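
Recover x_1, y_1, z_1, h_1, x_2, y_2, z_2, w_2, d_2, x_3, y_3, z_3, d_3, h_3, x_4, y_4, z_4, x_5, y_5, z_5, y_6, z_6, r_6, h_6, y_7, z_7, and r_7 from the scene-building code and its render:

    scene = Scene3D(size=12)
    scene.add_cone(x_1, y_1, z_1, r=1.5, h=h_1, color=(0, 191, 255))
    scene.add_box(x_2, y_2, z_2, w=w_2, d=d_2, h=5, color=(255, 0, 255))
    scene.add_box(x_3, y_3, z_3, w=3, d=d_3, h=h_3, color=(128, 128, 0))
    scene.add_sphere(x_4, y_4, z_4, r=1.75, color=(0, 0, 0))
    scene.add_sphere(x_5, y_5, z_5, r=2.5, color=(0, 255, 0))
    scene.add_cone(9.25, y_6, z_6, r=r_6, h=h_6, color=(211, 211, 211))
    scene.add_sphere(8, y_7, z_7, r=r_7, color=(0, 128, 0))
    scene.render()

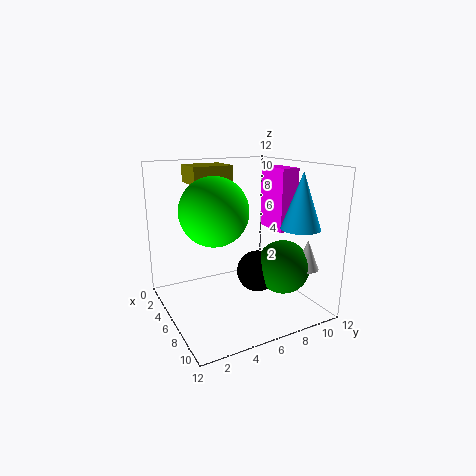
x_1 = 10.25
y_1 = 9
z_1 = 7.5
h_1 = 4.25
x_2 = 5.5
y_2 = 8.5
z_2 = 6.75
w_2 = 3
d_2 = 1.5
x_3 = 1.25
y_3 = 3
z_3 = 10.25
d_3 = 3.5
h_3 = 1.5
x_4 = 6.75
y_4 = 7.5
z_4 = 3
x_5 = 8
y_5 = 3
z_5 = 9
y_6 = 10.75
z_6 = 3.5
r_6 = 1
h_6 = 2.5
y_7 = 9.25
z_7 = 3.5
r_7 = 2.25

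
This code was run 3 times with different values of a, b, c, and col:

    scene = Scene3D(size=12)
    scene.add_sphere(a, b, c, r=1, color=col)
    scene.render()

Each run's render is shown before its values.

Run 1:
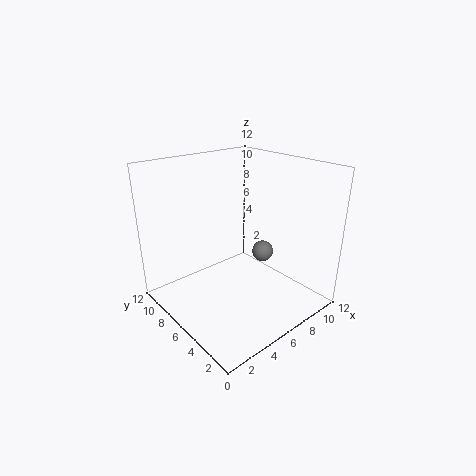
a = 10; b = 7; c = 3; col = 'gray'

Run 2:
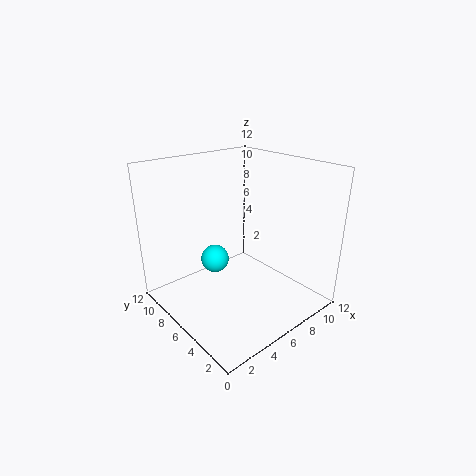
a = 2.5; b = 4.5; c = 6; col = 'cyan'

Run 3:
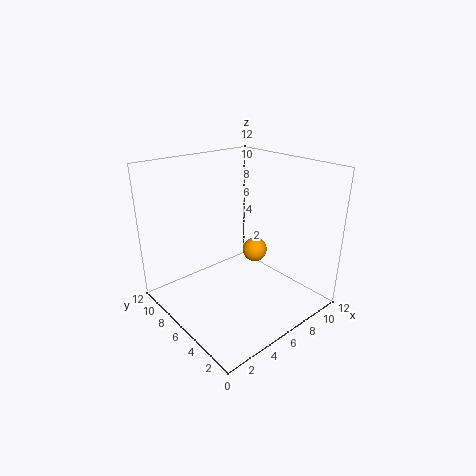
a = 7; b = 5; c = 5; col = 'orange'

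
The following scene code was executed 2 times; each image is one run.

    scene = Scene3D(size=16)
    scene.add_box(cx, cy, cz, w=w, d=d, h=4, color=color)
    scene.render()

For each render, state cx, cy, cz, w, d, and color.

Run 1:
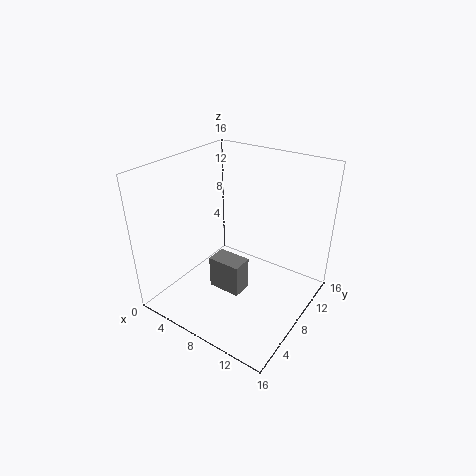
cx = 4.5
cy = 7
cz = 0.5
w = 4
d = 2.5
color = 'gray'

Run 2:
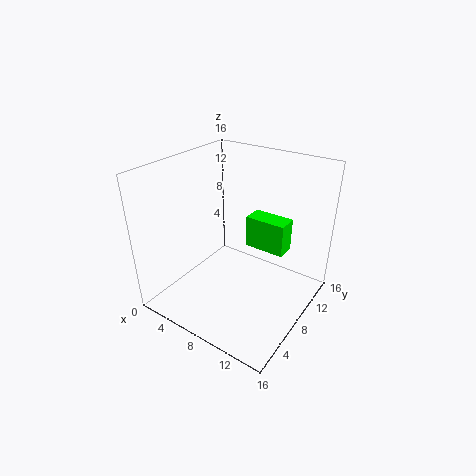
cx = 6.5
cy = 12
cz = 4.5
w = 5
d = 2.5
color = 'lime'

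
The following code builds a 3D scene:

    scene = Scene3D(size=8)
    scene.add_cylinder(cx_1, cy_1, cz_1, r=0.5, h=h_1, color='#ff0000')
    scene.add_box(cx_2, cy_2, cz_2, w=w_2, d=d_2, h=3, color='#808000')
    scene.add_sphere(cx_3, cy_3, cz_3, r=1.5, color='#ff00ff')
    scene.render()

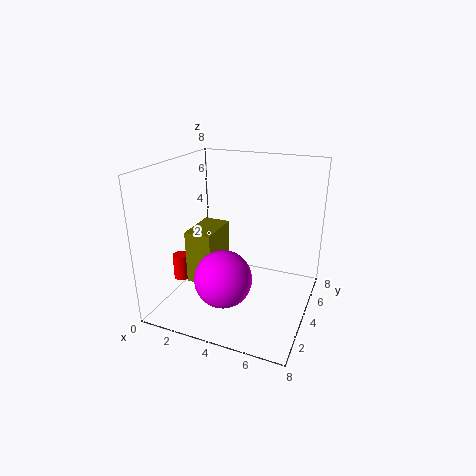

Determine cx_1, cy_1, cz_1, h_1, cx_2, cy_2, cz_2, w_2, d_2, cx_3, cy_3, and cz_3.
cx_1 = 0.5
cy_1 = 3.5
cz_1 = 1
h_1 = 1.5
cx_2 = 1.5
cy_2 = 2.5
cz_2 = 1.5
w_2 = 1.5
d_2 = 2.5
cx_3 = 4
cy_3 = 2
cz_3 = 2.5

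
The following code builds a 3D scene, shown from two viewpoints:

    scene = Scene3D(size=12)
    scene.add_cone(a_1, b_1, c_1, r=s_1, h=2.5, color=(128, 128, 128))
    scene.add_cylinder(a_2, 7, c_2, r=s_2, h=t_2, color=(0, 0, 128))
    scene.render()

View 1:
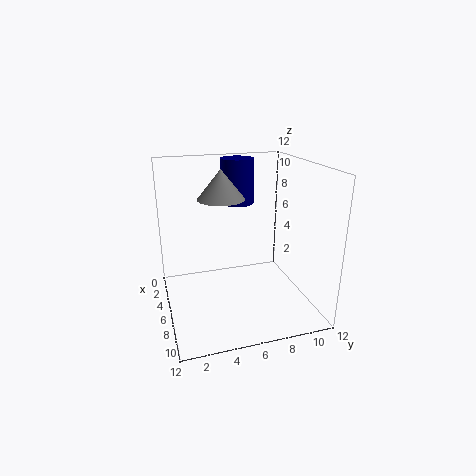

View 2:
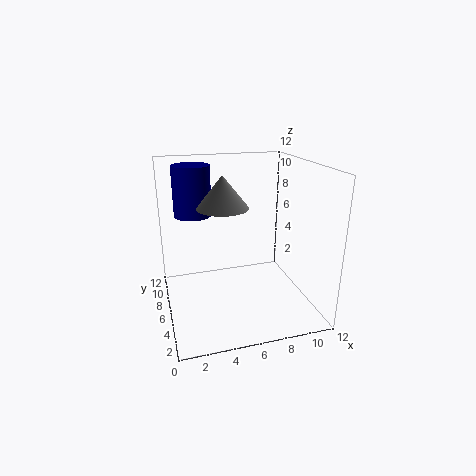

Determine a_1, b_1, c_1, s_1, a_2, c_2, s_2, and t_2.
a_1 = 4.5, b_1 = 5, c_1 = 9, s_1 = 2, a_2 = 2.5, c_2 = 8, s_2 = 1.5, t_2 = 4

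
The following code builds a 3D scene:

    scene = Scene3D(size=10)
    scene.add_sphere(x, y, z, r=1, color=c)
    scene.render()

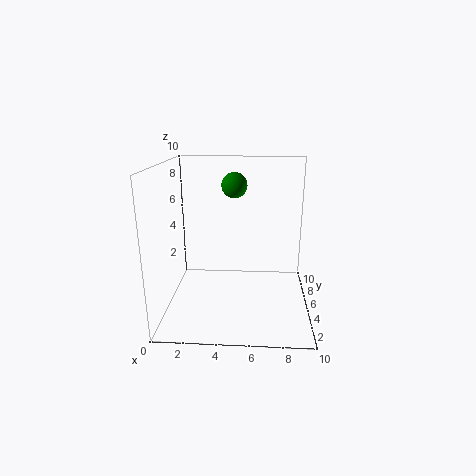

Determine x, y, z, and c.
x = 4.5; y = 8.5; z = 8; c = 'green'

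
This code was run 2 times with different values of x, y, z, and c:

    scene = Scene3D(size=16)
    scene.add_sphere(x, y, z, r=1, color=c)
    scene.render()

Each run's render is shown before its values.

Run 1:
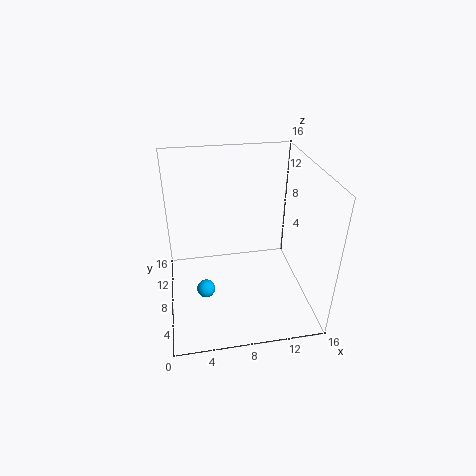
x = 4, y = 6, z = 3, c = 'deepskyblue'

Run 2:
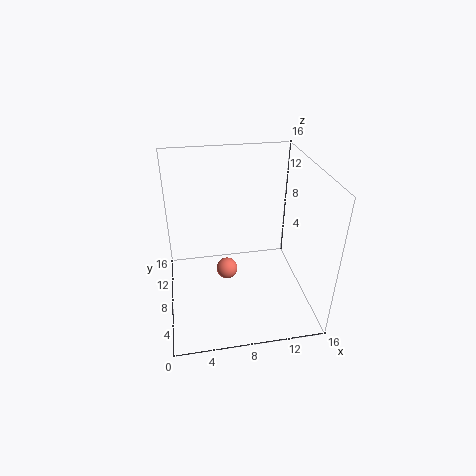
x = 6, y = 3, z = 8, c = 'salmon'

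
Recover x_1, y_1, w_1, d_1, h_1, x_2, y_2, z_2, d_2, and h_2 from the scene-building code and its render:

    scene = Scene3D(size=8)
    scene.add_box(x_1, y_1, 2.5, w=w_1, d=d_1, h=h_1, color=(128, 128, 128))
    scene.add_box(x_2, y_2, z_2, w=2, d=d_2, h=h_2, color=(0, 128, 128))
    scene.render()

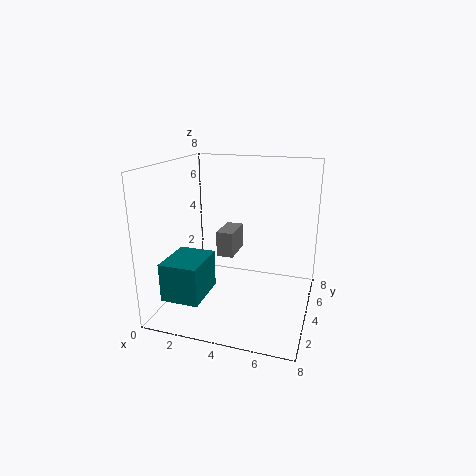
x_1 = 2.5, y_1 = 4.5, w_1 = 1, d_1 = 2, h_1 = 1.5, x_2 = 1, y_2 = 0.5, z_2 = 1.5, d_2 = 2.5, h_2 = 2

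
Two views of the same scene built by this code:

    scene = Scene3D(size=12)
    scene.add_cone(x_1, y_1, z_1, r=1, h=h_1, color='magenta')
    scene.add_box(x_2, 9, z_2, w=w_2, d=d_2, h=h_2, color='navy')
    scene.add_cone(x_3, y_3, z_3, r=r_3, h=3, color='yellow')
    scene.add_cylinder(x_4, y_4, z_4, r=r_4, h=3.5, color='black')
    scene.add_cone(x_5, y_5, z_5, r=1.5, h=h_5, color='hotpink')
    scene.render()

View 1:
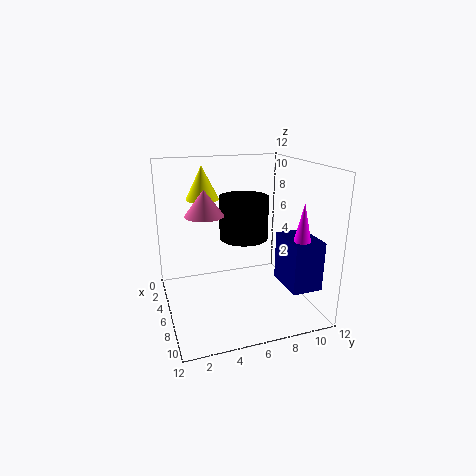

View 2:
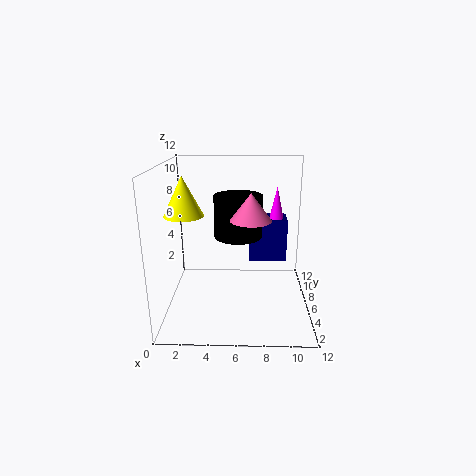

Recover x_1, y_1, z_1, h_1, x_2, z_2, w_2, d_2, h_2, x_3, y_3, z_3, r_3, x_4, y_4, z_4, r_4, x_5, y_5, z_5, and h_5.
x_1 = 9.5
y_1 = 10
z_1 = 5
h_1 = 4.5
x_2 = 7
z_2 = 2.5
w_2 = 3.5
d_2 = 2.5
h_2 = 4
x_3 = 2
y_3 = 4
z_3 = 8.5
r_3 = 1.5
x_4 = 6
y_4 = 6.5
z_4 = 6
r_4 = 2
x_5 = 7
y_5 = 3
z_5 = 8.5
h_5 = 2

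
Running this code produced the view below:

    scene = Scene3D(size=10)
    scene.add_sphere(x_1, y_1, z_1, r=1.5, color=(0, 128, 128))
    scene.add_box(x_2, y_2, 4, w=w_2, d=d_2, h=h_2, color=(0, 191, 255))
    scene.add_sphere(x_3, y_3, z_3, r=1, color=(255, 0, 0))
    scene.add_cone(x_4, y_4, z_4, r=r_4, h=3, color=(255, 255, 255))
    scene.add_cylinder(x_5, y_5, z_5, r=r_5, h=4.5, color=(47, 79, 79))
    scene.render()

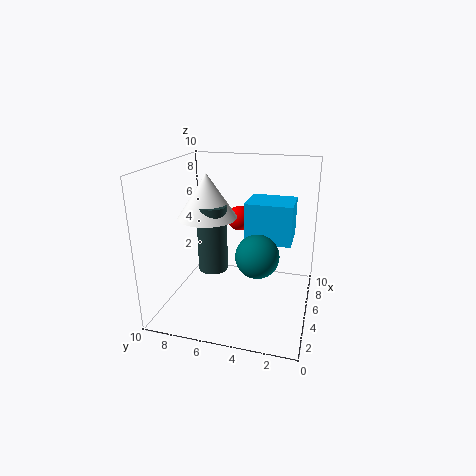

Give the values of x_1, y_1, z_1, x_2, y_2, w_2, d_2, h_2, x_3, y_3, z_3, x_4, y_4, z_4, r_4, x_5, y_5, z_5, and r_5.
x_1 = 4.5; y_1 = 3.5; z_1 = 4; x_2 = 6.5; y_2 = 1.5; w_2 = 3; d_2 = 3.5; h_2 = 3; x_3 = 9; y_3 = 6; z_3 = 5; x_4 = 4.5; y_4 = 7; z_4 = 6.5; r_4 = 2; x_5 = 4; y_5 = 6.5; z_5 = 3; r_5 = 1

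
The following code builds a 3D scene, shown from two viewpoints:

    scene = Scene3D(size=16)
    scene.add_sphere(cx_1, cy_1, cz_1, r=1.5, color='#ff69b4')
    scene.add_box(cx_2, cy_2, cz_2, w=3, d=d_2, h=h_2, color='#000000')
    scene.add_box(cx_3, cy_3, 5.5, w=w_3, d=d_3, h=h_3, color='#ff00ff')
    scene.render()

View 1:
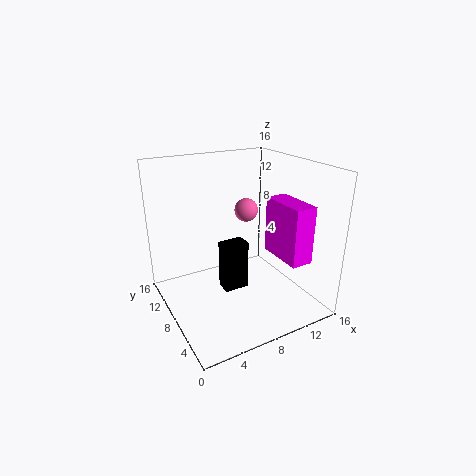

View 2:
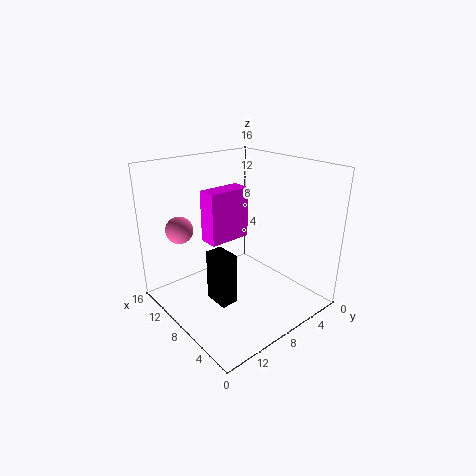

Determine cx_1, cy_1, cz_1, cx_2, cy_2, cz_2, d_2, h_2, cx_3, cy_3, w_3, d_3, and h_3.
cx_1 = 12, cy_1 = 13, cz_1 = 9, cx_2 = 7, cy_2 = 9, cz_2 = 0.5, d_2 = 2, h_2 = 6, cx_3 = 12, cy_3 = 3, w_3 = 2.5, d_3 = 5.5, h_3 = 6.5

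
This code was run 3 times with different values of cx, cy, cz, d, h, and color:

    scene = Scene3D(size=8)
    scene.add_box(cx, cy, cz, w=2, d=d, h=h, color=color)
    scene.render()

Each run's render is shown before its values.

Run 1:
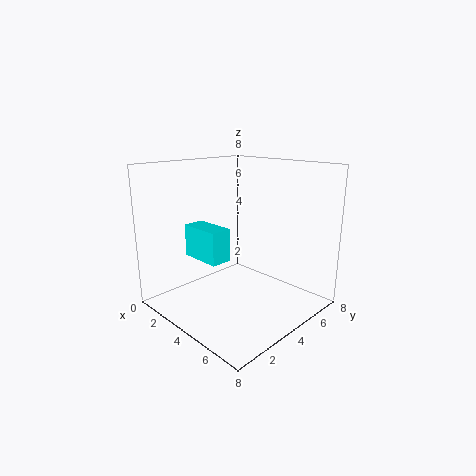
cx = 4; cy = 0.5; cz = 4; d = 1; h = 1.5; color = 'cyan'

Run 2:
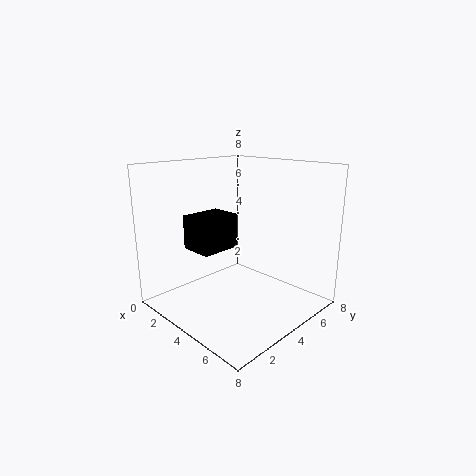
cx = 1; cy = 2.5; cz = 3; d = 2.5; h = 2; color = 'black'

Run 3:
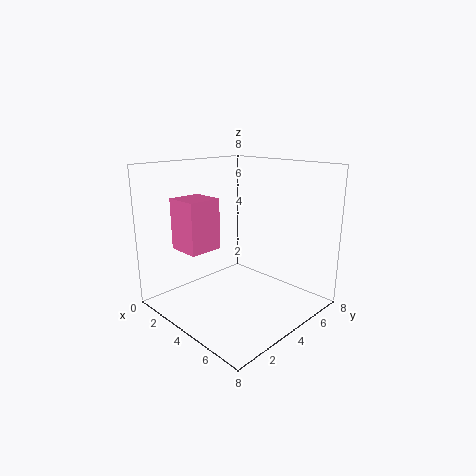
cx = 0.5; cy = 2; cz = 3; d = 2; h = 3; color = 'hotpink'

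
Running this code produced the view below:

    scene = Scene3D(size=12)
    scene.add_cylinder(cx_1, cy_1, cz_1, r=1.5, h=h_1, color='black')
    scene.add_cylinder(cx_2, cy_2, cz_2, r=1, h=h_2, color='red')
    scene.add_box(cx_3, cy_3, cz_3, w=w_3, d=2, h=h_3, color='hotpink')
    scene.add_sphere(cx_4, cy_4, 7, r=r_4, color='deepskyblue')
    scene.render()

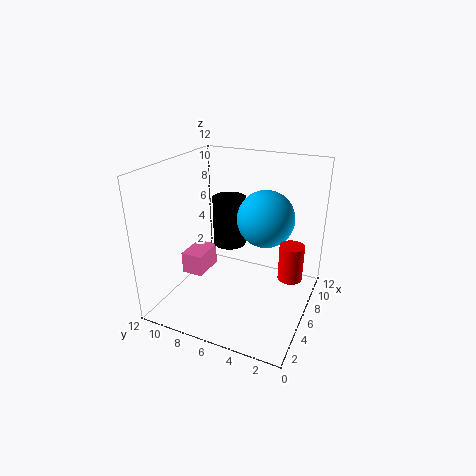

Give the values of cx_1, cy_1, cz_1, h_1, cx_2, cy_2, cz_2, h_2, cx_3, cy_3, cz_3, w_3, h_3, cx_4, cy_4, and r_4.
cx_1 = 8.5
cy_1 = 8
cz_1 = 4
h_1 = 4.5
cx_2 = 6.5
cy_2 = 1.5
cz_2 = 3
h_2 = 3
cx_3 = 5.5
cy_3 = 9.5
cz_3 = 1.5
w_3 = 3
h_3 = 2
cx_4 = 8.5
cy_4 = 4.5
r_4 = 2.5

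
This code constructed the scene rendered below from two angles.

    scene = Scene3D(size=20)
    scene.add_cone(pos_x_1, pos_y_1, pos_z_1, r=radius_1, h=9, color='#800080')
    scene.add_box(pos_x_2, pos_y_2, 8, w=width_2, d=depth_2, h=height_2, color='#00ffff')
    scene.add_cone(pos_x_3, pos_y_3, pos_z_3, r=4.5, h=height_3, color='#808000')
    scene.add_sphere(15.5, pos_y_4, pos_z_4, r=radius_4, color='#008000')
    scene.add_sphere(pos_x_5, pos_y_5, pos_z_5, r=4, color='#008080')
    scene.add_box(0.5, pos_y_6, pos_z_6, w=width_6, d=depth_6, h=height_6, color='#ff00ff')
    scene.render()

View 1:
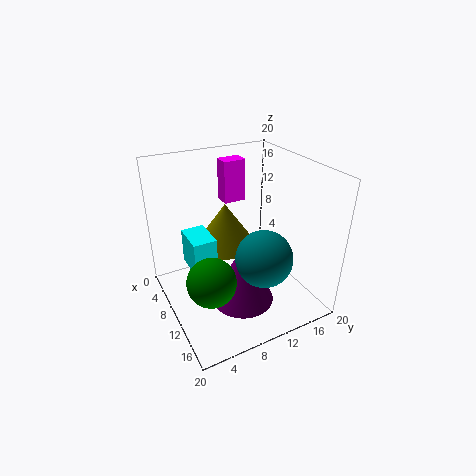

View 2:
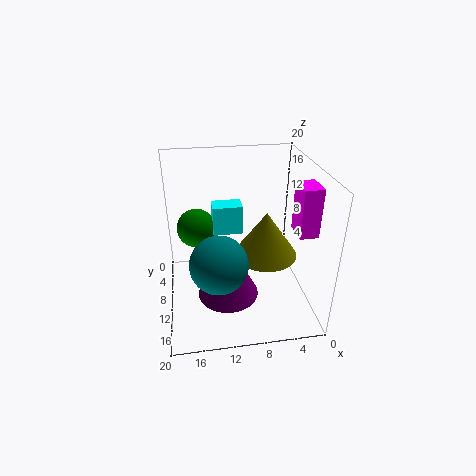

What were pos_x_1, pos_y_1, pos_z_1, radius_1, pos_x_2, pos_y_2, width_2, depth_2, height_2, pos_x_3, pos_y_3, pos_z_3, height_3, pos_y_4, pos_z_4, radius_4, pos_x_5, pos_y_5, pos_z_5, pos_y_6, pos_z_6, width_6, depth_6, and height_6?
pos_x_1 = 11.5; pos_y_1 = 10; pos_z_1 = 0.5; radius_1 = 4.5; pos_x_2 = 8.5; pos_y_2 = 2.5; width_2 = 4.5; depth_2 = 3; height_2 = 4.5; pos_x_3 = 6; pos_y_3 = 10; pos_z_3 = 7; height_3 = 6.5; pos_y_4 = 3.5; pos_z_4 = 8.5; radius_4 = 3; pos_x_5 = 13; pos_y_5 = 12.5; pos_z_5 = 7.5; pos_y_6 = 11.5; pos_z_6 = 12; width_6 = 2.5; depth_6 = 3.5; height_6 = 6.5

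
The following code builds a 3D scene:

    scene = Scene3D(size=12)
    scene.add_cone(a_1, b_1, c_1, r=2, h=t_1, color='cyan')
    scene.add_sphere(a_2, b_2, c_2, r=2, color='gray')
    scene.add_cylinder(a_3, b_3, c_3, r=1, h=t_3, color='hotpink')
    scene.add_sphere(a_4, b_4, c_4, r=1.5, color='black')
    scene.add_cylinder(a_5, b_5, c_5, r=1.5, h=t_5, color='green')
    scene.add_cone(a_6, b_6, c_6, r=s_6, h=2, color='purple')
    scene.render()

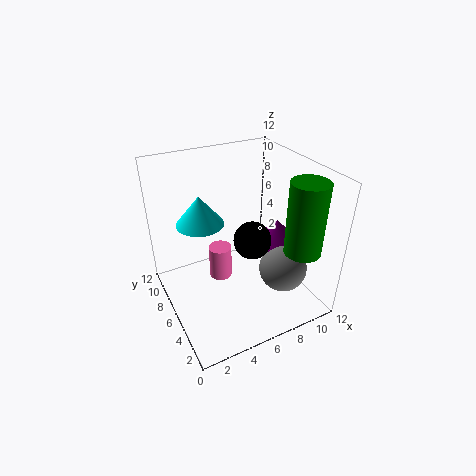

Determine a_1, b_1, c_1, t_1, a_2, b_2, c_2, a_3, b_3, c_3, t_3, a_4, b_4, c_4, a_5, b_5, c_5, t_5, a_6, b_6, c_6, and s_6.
a_1 = 3.5, b_1 = 8, c_1 = 7, t_1 = 2.5, a_2 = 9, b_2 = 3.5, c_2 = 3.5, a_3 = 5, b_3 = 7.5, c_3 = 1.5, t_3 = 3, a_4 = 6.5, b_4 = 4.5, c_4 = 6.5, a_5 = 10, b_5 = 2.5, c_5 = 5.5, t_5 = 6, a_6 = 9.5, b_6 = 5.5, c_6 = 5, s_6 = 2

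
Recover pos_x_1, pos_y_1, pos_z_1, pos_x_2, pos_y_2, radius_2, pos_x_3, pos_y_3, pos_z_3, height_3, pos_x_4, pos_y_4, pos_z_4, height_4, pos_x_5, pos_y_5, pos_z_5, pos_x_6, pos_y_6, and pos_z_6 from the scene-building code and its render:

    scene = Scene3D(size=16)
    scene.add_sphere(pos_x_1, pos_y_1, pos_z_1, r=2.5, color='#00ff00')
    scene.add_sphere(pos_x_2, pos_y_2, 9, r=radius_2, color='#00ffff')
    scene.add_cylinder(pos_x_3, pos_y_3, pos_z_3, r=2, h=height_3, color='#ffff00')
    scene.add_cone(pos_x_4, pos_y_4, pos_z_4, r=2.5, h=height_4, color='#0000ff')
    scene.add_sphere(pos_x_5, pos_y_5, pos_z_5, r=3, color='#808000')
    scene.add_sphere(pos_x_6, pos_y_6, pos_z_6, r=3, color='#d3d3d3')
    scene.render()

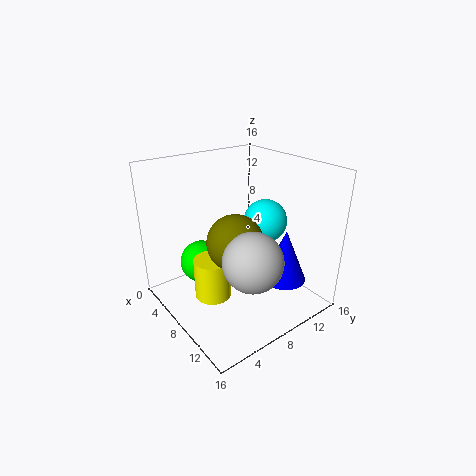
pos_x_1 = 4
pos_y_1 = 5.5
pos_z_1 = 4
pos_x_2 = 8
pos_y_2 = 12
radius_2 = 2.5
pos_x_3 = 8
pos_y_3 = 4.5
pos_z_3 = 2
height_3 = 4.5
pos_x_4 = 11.5
pos_y_4 = 12
pos_z_4 = 3
height_4 = 6
pos_x_5 = 9.5
pos_y_5 = 6.5
pos_z_5 = 8.5
pos_x_6 = 13
pos_y_6 = 6
pos_z_6 = 8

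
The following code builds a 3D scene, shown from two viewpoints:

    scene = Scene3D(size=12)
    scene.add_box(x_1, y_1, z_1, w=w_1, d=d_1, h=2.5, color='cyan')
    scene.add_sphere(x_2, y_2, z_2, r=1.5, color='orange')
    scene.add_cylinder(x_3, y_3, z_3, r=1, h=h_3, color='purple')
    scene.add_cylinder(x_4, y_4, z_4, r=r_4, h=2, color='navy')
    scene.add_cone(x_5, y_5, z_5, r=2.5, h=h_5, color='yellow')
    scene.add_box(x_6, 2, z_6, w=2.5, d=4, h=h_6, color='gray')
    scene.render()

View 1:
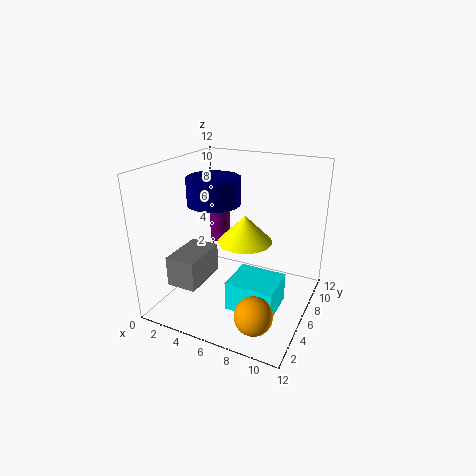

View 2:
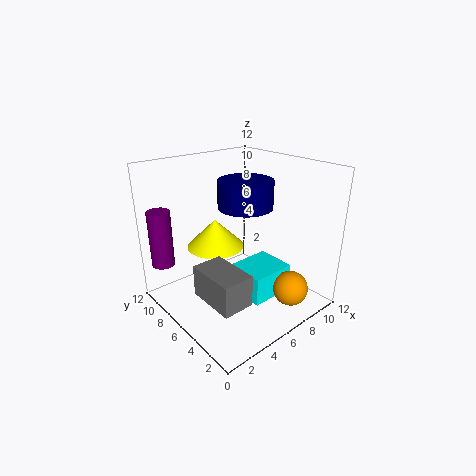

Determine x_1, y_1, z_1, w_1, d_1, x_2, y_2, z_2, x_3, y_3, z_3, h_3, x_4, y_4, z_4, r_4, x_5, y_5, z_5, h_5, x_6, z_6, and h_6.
x_1 = 6
y_1 = 3.5
z_1 = 0.5
w_1 = 4
d_1 = 3.5
x_2 = 9
y_2 = 2.5
z_2 = 1.5
x_3 = 1.5
y_3 = 11
z_3 = 3
h_3 = 5
x_4 = 5
y_4 = 4
z_4 = 9.5
r_4 = 2
x_5 = 5.5
y_5 = 8.5
z_5 = 4.5
h_5 = 2.5
x_6 = 1.5
z_6 = 2.5
h_6 = 2.5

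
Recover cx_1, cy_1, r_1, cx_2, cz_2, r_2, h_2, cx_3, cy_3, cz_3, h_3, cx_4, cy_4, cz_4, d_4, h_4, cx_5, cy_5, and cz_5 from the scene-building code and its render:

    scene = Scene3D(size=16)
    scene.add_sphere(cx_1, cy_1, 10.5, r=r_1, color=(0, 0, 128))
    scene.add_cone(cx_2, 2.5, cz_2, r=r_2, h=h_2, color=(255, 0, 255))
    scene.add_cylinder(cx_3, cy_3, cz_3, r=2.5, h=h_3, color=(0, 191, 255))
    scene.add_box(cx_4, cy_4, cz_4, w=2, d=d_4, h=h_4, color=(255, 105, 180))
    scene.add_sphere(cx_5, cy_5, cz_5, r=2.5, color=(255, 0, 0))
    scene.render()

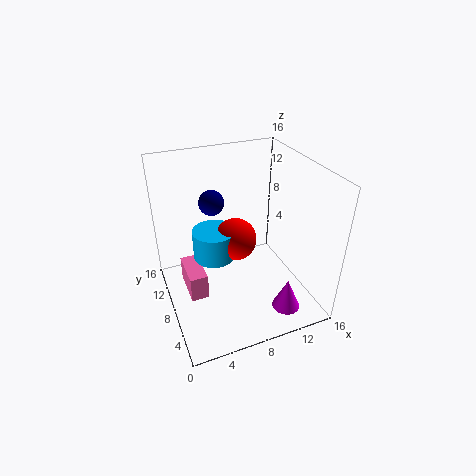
cx_1 = 6.5; cy_1 = 12.5; r_1 = 1.5; cx_2 = 11.5; cz_2 = 1.5; r_2 = 1.5; h_2 = 3.5; cx_3 = 6; cy_3 = 10.5; cz_3 = 4.5; h_3 = 3.5; cx_4 = 2; cy_4 = 7; cz_4 = 1.5; d_4 = 4.5; h_4 = 3; cx_5 = 8.5; cy_5 = 10; cz_5 = 6.5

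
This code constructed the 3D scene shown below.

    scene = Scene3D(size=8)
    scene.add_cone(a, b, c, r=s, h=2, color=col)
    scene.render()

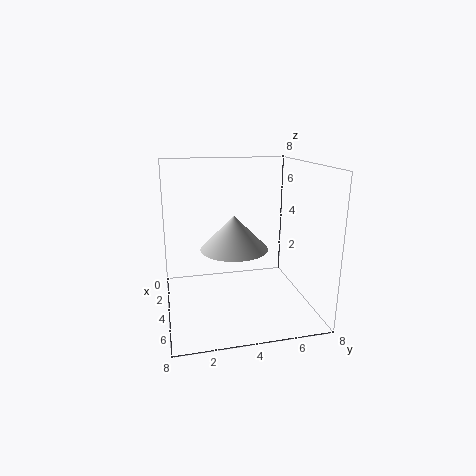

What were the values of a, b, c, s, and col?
a = 3; b = 4; c = 3; s = 2; col = 'lightgray'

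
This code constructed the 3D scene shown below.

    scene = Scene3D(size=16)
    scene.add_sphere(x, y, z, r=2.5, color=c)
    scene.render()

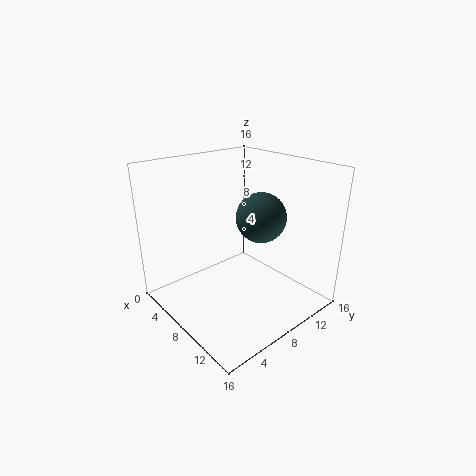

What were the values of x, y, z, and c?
x = 11.5
y = 8
z = 11.5
c = 'darkslategray'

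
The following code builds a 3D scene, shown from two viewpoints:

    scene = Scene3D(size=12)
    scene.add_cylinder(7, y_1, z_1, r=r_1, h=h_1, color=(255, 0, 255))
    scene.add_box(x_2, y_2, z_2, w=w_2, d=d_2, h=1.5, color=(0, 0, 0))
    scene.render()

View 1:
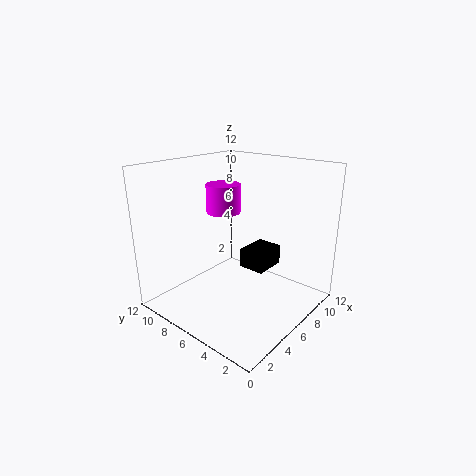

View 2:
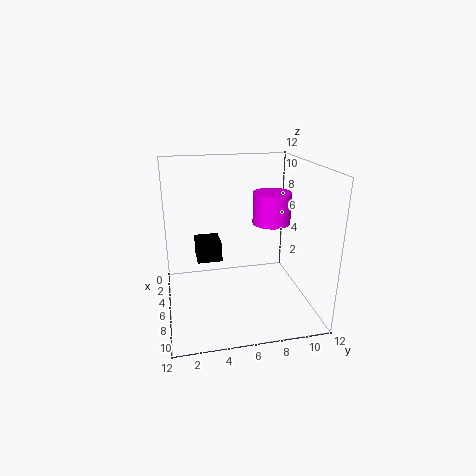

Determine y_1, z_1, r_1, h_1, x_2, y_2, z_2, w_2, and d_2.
y_1 = 8.5, z_1 = 7.5, r_1 = 1.5, h_1 = 2.5, x_2 = 4.5, y_2 = 2.5, z_2 = 4.5, w_2 = 2.5, d_2 = 2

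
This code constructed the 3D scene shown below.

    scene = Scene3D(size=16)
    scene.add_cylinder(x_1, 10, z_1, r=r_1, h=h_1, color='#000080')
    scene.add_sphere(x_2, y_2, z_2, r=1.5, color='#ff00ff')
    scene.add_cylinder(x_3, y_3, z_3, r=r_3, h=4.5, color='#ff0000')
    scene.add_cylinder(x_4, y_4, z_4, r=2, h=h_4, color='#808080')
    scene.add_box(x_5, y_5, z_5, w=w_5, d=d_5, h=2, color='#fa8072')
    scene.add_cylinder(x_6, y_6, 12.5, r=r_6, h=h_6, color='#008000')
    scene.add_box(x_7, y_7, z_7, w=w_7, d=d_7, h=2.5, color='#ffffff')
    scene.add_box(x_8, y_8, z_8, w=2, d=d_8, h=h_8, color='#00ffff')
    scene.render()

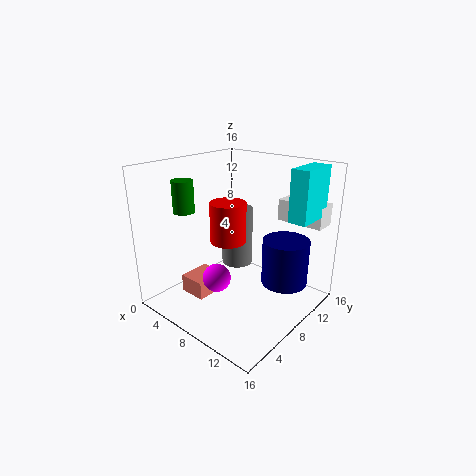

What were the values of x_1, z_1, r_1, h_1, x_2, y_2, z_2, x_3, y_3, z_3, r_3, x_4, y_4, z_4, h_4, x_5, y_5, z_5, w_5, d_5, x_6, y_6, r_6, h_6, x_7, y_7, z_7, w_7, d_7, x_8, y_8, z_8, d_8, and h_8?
x_1 = 13, z_1 = 3.5, r_1 = 2.5, h_1 = 5, x_2 = 8, y_2 = 4.5, z_2 = 4.5, x_3 = 7, y_3 = 7.5, z_3 = 7.5, r_3 = 2, x_4 = 4, y_4 = 12.5, z_4 = 2, h_4 = 7.5, x_5 = 4, y_5 = 3, z_5 = 2, w_5 = 3, d_5 = 3.5, x_6 = 7, y_6 = 1.5, r_6 = 1, h_6 = 3, x_7 = 9.5, y_7 = 13.5, z_7 = 9, w_7 = 5.5, d_7 = 2.5, x_8 = 13, y_8 = 10, z_8 = 10.5, d_8 = 4.5, h_8 = 5.5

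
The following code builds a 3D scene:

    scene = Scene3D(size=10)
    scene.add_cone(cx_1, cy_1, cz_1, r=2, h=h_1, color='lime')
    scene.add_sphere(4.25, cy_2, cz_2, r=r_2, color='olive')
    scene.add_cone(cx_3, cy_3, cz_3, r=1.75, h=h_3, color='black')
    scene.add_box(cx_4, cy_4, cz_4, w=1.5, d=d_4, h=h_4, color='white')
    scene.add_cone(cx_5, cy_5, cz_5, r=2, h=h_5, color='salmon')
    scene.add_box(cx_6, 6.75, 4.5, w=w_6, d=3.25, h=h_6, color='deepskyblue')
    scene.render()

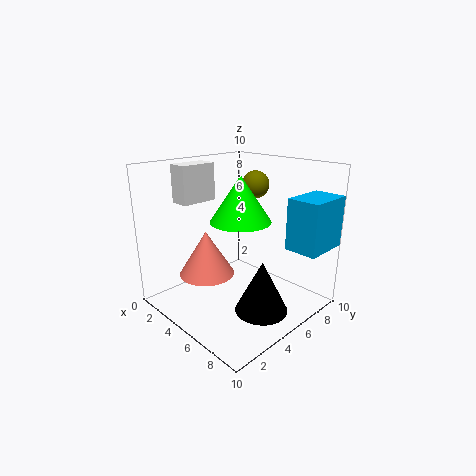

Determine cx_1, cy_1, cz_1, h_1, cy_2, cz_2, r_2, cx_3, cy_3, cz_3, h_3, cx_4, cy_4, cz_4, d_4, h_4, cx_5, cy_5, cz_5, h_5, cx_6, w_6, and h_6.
cx_1 = 5.75
cy_1 = 4.5
cz_1 = 6.5
h_1 = 3
cy_2 = 7.5
cz_2 = 8.25
r_2 = 1
cx_3 = 7.75
cy_3 = 4.5
cz_3 = 0.75
h_3 = 3.5
cx_4 = 0.25
cy_4 = 3
cz_4 = 7
d_4 = 2.75
h_4 = 2.75
cx_5 = 3
cy_5 = 3.75
cz_5 = 2
h_5 = 3.25
cx_6 = 7.75
w_6 = 2.25
h_6 = 3.5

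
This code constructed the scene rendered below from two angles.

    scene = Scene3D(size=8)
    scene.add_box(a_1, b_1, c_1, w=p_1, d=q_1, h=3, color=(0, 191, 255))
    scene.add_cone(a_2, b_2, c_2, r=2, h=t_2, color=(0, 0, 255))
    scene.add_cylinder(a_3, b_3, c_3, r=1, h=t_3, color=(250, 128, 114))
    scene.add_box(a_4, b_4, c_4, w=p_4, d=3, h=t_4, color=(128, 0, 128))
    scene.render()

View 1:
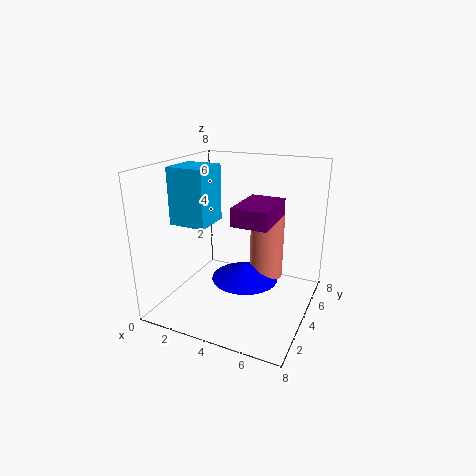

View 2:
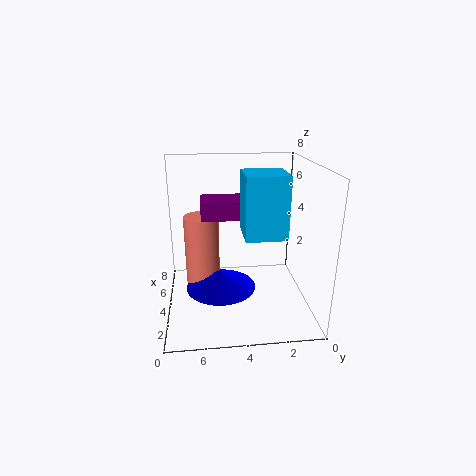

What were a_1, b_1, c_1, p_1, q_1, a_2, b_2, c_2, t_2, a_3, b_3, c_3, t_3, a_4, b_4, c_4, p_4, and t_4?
a_1 = 1, b_1 = 2, c_1 = 5, p_1 = 2, q_1 = 2, a_2 = 4, b_2 = 5, c_2 = 1, t_2 = 1, a_3 = 5, b_3 = 6, c_3 = 1, t_3 = 4, a_4 = 4, b_4 = 3, c_4 = 5, p_4 = 2, t_4 = 1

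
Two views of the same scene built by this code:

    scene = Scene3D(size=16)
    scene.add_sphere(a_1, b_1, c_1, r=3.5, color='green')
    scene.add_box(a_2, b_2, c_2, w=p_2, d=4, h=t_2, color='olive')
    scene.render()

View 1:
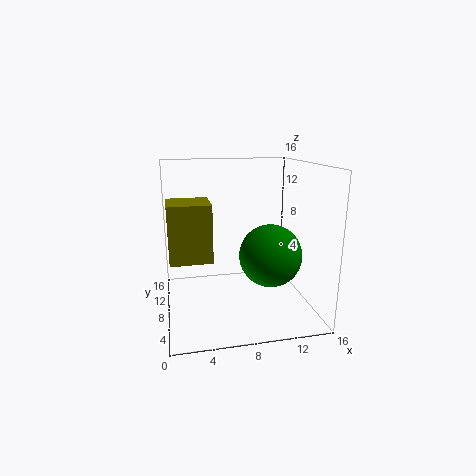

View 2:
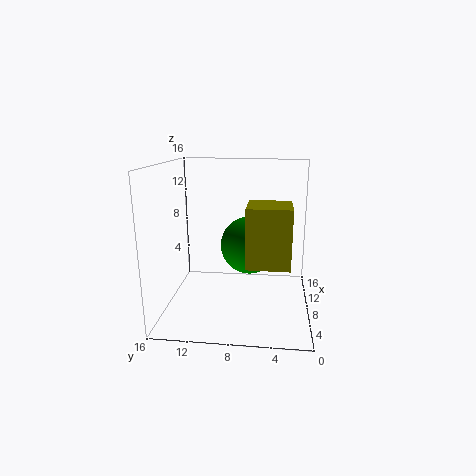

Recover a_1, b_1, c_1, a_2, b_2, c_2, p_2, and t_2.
a_1 = 11.5
b_1 = 7
c_1 = 6
a_2 = 0.5
b_2 = 2.5
c_2 = 7.5
p_2 = 4
t_2 = 5.5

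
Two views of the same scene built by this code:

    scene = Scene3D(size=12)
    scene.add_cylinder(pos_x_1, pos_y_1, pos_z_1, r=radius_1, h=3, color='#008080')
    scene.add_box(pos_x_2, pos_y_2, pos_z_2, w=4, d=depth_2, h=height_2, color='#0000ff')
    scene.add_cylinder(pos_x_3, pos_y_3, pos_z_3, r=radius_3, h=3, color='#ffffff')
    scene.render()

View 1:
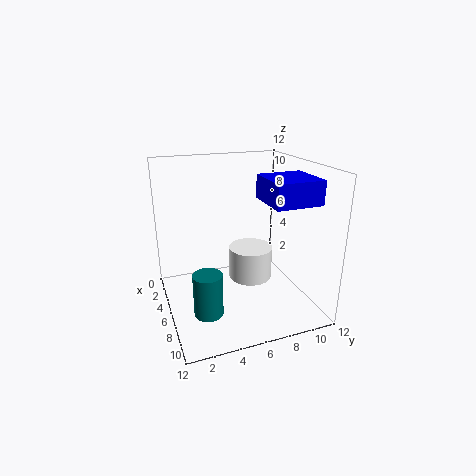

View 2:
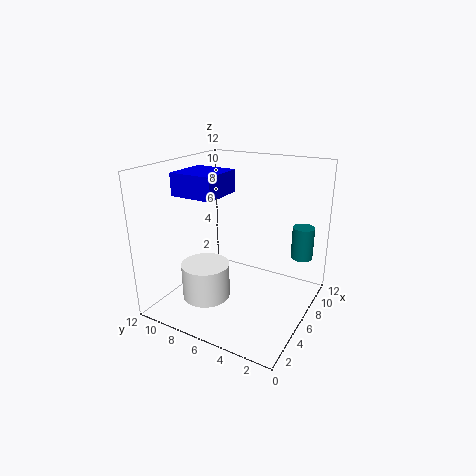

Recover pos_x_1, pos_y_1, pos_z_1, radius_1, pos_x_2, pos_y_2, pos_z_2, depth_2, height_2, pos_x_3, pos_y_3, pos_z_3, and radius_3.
pos_x_1 = 11, pos_y_1 = 2, pos_z_1 = 3, radius_1 = 1, pos_x_2 = 5, pos_y_2 = 8, pos_z_2 = 9, depth_2 = 4, height_2 = 2, pos_x_3 = 4, pos_y_3 = 8, pos_z_3 = 1, radius_3 = 2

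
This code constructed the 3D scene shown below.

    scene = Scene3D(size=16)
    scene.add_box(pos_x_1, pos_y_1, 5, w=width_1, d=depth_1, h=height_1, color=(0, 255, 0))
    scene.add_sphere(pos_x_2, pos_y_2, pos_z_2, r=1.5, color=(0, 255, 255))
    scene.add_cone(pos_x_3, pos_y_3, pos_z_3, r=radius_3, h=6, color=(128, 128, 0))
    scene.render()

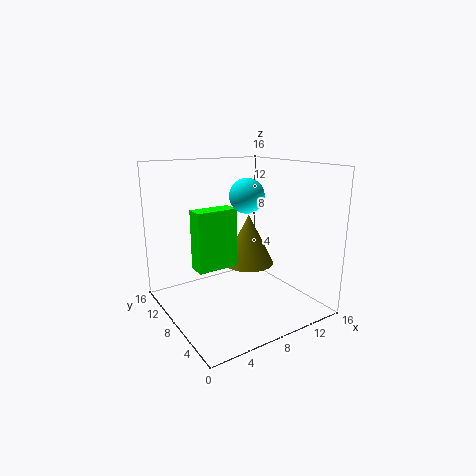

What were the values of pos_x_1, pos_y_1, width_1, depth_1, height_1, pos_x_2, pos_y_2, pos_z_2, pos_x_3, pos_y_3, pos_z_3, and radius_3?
pos_x_1 = 3; pos_y_1 = 7.5; width_1 = 4.5; depth_1 = 2; height_1 = 6.5; pos_x_2 = 5; pos_y_2 = 2; pos_z_2 = 14; pos_x_3 = 10.5; pos_y_3 = 9.5; pos_z_3 = 4; radius_3 = 3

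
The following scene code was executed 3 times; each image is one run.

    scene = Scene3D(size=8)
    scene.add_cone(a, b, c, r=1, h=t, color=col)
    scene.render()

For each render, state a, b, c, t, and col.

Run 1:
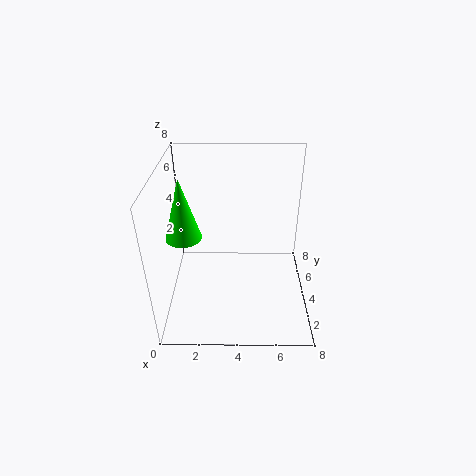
a = 1
b = 4
c = 4
t = 3.5
col = 'lime'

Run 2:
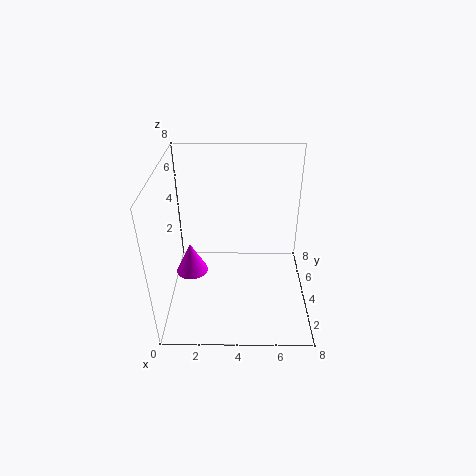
a = 1
b = 5.5
c = 0.5
t = 2
col = 'magenta'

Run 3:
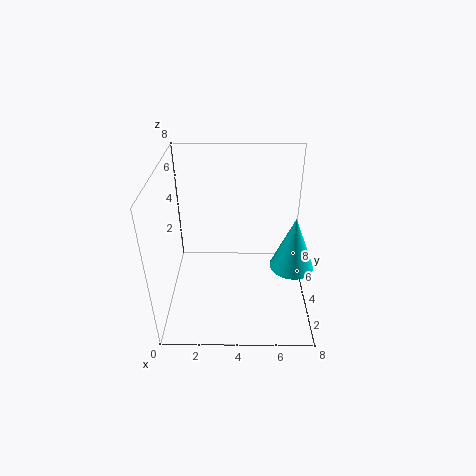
a = 6.5
b = 1
c = 4.5
t = 2.5
col = 'cyan'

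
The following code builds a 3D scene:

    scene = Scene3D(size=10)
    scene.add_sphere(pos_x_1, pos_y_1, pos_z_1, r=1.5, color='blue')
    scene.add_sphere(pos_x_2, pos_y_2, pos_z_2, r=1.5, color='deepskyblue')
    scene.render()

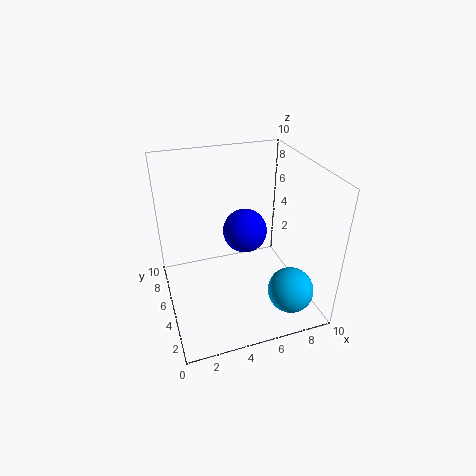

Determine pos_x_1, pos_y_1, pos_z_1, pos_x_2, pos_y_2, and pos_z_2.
pos_x_1 = 5.5
pos_y_1 = 5
pos_z_1 = 5.5
pos_x_2 = 7.5
pos_y_2 = 1.5
pos_z_2 = 2.5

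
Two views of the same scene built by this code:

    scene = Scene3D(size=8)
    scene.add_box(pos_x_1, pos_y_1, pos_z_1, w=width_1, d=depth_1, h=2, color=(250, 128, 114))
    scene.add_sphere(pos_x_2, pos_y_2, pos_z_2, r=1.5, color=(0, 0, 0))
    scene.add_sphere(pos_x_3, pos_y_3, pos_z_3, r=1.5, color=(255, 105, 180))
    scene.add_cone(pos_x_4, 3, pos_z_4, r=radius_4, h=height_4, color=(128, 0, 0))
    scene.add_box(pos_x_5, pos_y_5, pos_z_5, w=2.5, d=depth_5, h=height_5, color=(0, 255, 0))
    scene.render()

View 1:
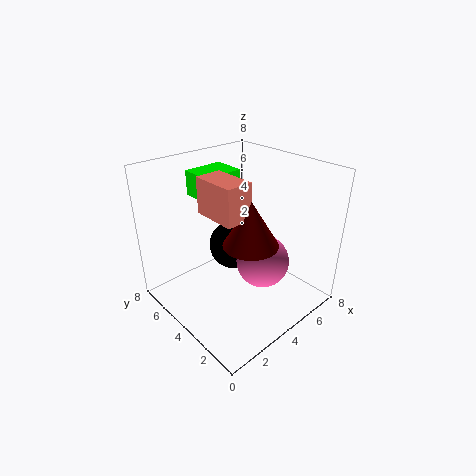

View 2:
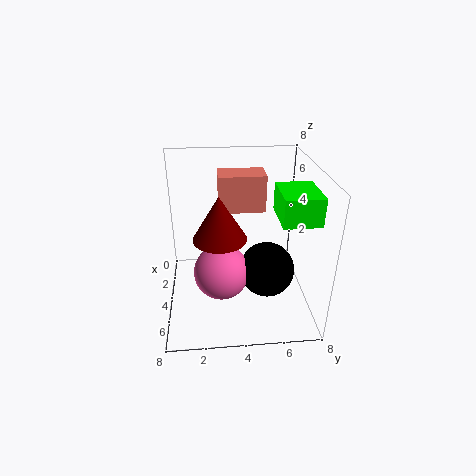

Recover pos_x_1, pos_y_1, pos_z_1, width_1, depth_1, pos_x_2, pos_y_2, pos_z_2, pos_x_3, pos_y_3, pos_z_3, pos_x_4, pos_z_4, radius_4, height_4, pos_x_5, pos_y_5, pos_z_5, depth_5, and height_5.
pos_x_1 = 2.5
pos_y_1 = 3
pos_z_1 = 5.5
width_1 = 1.5
depth_1 = 2.5
pos_x_2 = 5
pos_y_2 = 5.5
pos_z_2 = 2.5
pos_x_3 = 5
pos_y_3 = 3
pos_z_3 = 2.5
pos_x_4 = 4
pos_z_4 = 4
radius_4 = 1.5
height_4 = 2.5
pos_x_5 = 3.5
pos_y_5 = 6
pos_z_5 = 5.5
depth_5 = 2
height_5 = 1.5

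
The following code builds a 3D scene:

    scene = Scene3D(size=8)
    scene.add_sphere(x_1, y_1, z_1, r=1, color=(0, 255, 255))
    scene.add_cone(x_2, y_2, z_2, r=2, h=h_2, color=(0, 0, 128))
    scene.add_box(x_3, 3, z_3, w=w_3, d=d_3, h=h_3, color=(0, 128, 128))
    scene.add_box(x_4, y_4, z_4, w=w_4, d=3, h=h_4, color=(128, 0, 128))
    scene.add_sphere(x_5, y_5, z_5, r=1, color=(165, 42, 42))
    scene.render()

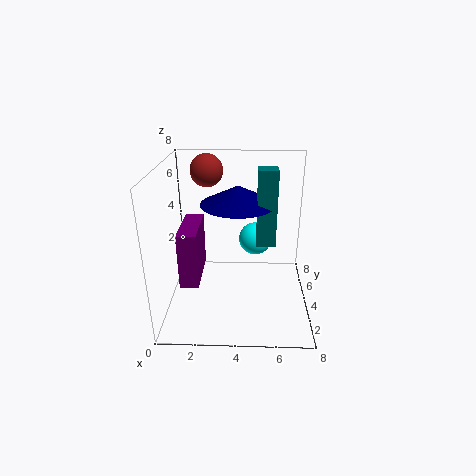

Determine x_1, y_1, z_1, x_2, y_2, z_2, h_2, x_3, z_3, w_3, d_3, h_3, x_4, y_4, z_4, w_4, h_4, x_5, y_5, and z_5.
x_1 = 5, y_1 = 6, z_1 = 3, x_2 = 4, y_2 = 4, z_2 = 6, h_2 = 1, x_3 = 5, z_3 = 4, w_3 = 1, d_3 = 1, h_3 = 4, x_4 = 1, y_4 = 2, z_4 = 2, w_4 = 1, h_4 = 3, x_5 = 2, y_5 = 7, z_5 = 7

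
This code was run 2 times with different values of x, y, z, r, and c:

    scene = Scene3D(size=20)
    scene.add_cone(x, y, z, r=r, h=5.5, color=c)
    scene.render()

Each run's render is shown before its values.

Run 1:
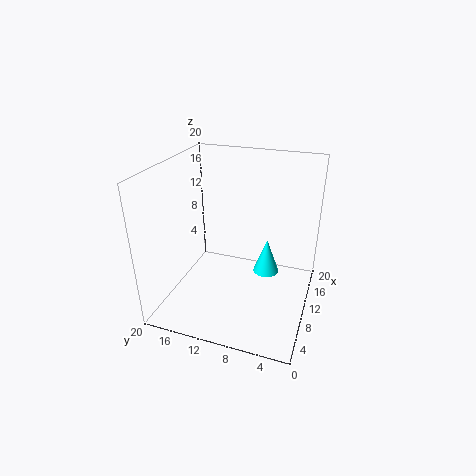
x = 15; y = 7; z = 2; r = 2; c = 'cyan'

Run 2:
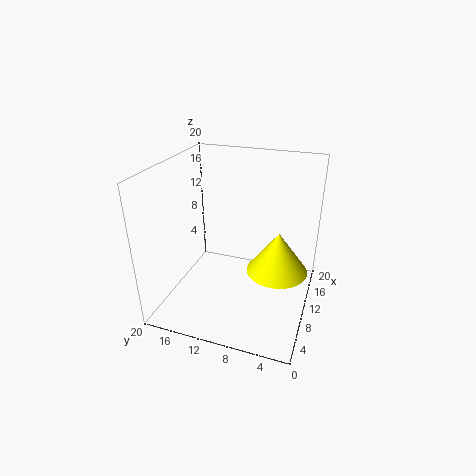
x = 8.5; y = 4; z = 7; r = 4; c = 'yellow'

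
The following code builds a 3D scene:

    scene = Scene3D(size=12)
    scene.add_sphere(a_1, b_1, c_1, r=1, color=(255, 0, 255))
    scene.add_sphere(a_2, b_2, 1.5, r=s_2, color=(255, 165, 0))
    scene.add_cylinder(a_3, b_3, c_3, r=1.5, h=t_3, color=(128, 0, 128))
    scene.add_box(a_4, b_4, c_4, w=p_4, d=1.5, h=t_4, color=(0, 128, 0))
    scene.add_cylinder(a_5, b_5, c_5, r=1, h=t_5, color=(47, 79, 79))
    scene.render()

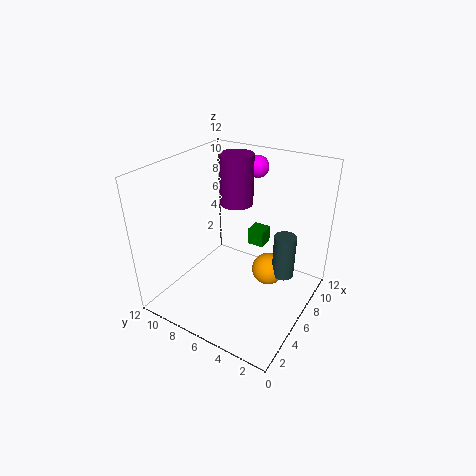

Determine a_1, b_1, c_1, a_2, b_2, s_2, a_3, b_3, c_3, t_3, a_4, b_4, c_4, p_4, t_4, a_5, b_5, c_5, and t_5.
a_1 = 11; b_1 = 7; c_1 = 10.5; a_2 = 9; b_2 = 4.5; s_2 = 1.5; a_3 = 9; b_3 = 8; c_3 = 7.5; t_3 = 4.5; a_4 = 8.5; b_4 = 5; c_4 = 4; p_4 = 1.5; t_4 = 1.5; a_5 = 9; b_5 = 3; c_5 = 1.5; t_5 = 4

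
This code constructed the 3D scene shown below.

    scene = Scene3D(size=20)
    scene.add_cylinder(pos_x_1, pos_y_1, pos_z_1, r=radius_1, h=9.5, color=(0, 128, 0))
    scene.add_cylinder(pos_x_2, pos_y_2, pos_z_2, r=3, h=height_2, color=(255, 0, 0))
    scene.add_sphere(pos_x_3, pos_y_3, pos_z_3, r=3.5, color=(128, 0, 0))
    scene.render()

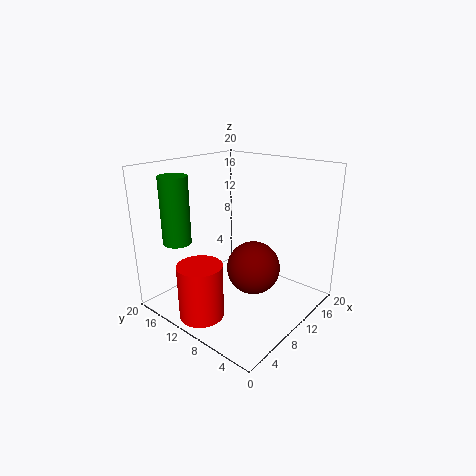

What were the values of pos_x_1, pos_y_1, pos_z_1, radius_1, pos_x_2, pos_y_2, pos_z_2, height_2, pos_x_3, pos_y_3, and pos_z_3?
pos_x_1 = 5
pos_y_1 = 17
pos_z_1 = 9
radius_1 = 2
pos_x_2 = 3.5
pos_y_2 = 11
pos_z_2 = 0.5
height_2 = 7.5
pos_x_3 = 9
pos_y_3 = 6.5
pos_z_3 = 7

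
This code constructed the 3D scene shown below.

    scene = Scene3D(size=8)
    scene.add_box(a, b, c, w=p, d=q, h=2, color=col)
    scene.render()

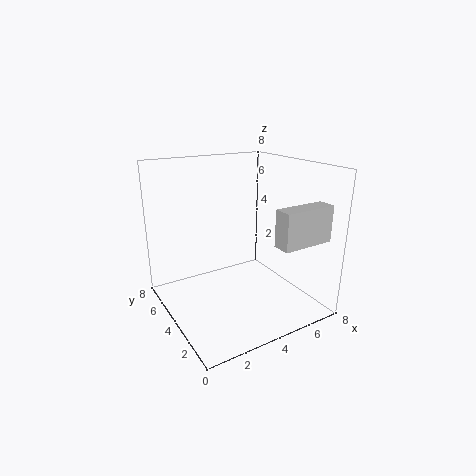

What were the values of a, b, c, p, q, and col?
a = 5, b = 1, c = 4, p = 3, q = 1, col = 'lightgray'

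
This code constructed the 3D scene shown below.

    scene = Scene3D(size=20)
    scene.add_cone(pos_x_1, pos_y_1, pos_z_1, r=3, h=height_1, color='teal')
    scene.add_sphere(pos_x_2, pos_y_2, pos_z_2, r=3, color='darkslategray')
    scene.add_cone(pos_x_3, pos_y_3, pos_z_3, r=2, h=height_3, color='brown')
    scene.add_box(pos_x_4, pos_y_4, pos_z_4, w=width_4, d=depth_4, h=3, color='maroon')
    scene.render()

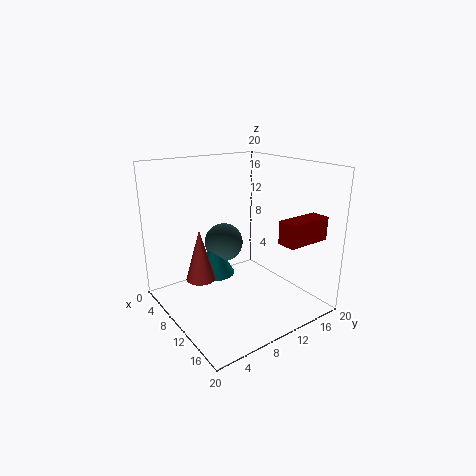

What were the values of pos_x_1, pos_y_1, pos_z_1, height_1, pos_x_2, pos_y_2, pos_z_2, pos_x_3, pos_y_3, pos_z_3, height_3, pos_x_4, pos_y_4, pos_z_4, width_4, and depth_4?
pos_x_1 = 4.5, pos_y_1 = 9.5, pos_z_1 = 2.5, height_1 = 5.5, pos_x_2 = 4, pos_y_2 = 11.5, pos_z_2 = 7, pos_x_3 = 9, pos_y_3 = 4.5, pos_z_3 = 5, height_3 = 7, pos_x_4 = 16.5, pos_y_4 = 11.5, pos_z_4 = 11, width_4 = 2.5, depth_4 = 6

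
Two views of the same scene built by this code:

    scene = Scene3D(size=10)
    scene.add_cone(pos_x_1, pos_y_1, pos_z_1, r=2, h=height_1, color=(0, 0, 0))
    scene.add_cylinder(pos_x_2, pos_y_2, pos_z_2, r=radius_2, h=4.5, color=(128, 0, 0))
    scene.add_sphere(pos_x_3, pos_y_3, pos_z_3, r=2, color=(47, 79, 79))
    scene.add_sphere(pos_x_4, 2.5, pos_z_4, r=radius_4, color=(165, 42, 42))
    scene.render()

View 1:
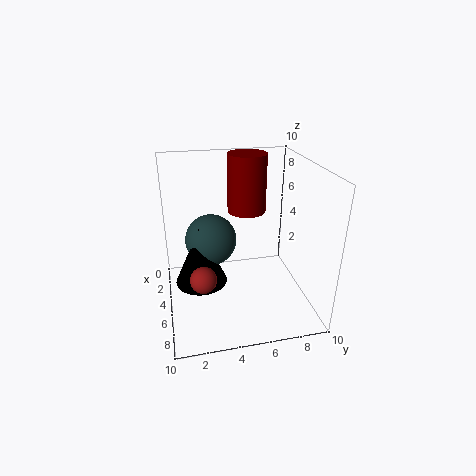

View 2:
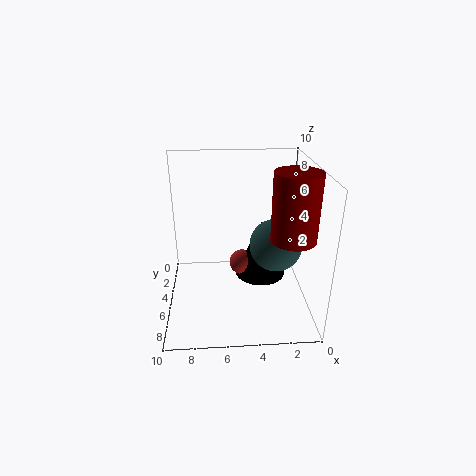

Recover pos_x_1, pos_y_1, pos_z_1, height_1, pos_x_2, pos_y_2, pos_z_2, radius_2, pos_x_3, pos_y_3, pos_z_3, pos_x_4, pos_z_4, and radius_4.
pos_x_1 = 3
pos_y_1 = 2.5
pos_z_1 = 0.5
height_1 = 4.5
pos_x_2 = 1.5
pos_y_2 = 6.5
pos_z_2 = 5.5
radius_2 = 1.5
pos_x_3 = 2
pos_y_3 = 3.5
pos_z_3 = 3.5
pos_x_4 = 4.5
pos_z_4 = 1.5
radius_4 = 1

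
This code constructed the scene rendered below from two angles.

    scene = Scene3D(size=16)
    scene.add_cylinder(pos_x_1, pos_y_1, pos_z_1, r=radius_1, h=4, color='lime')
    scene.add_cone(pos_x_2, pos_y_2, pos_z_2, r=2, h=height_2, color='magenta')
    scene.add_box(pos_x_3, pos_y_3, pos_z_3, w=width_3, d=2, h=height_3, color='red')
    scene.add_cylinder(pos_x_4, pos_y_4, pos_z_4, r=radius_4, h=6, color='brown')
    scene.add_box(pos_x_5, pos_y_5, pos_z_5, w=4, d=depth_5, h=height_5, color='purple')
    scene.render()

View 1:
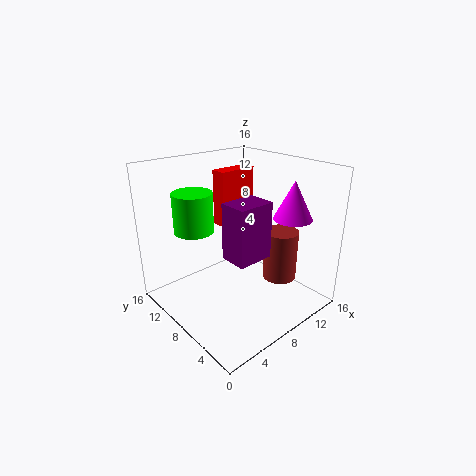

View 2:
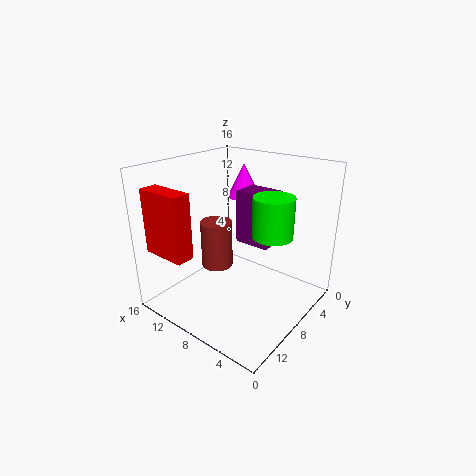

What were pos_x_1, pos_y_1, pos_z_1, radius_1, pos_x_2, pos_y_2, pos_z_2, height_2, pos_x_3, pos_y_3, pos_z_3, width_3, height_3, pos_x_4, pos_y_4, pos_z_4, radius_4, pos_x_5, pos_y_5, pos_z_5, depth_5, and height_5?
pos_x_1 = 3, pos_y_1 = 9, pos_z_1 = 10, radius_1 = 2, pos_x_2 = 11, pos_y_2 = 3, pos_z_2 = 11, height_2 = 4, pos_x_3 = 10, pos_y_3 = 13, pos_z_3 = 7, width_3 = 5, height_3 = 7, pos_x_4 = 13, pos_y_4 = 6, pos_z_4 = 2, radius_4 = 2, pos_x_5 = 5, pos_y_5 = 4, pos_z_5 = 7, depth_5 = 3, height_5 = 6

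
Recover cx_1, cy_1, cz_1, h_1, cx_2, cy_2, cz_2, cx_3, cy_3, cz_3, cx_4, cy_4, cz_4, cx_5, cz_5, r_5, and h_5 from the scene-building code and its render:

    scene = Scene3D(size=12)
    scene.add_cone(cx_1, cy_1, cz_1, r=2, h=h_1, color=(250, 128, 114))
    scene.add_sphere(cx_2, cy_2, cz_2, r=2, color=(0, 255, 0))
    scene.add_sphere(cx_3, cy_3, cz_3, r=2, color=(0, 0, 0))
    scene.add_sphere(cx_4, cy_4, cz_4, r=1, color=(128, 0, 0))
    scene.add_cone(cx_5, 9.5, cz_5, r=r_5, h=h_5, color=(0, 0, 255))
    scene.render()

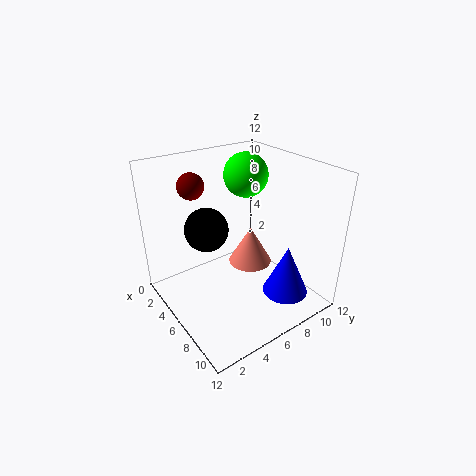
cx_1 = 4.5; cy_1 = 8.5; cz_1 = 2; h_1 = 3.5; cx_2 = 3; cy_2 = 9; cz_2 = 10; cx_3 = 2.5; cy_3 = 5; cz_3 = 5.5; cx_4 = 5; cy_4 = 2.5; cz_4 = 11; cx_5 = 8.5; cz_5 = 0.5; r_5 = 2; h_5 = 4.5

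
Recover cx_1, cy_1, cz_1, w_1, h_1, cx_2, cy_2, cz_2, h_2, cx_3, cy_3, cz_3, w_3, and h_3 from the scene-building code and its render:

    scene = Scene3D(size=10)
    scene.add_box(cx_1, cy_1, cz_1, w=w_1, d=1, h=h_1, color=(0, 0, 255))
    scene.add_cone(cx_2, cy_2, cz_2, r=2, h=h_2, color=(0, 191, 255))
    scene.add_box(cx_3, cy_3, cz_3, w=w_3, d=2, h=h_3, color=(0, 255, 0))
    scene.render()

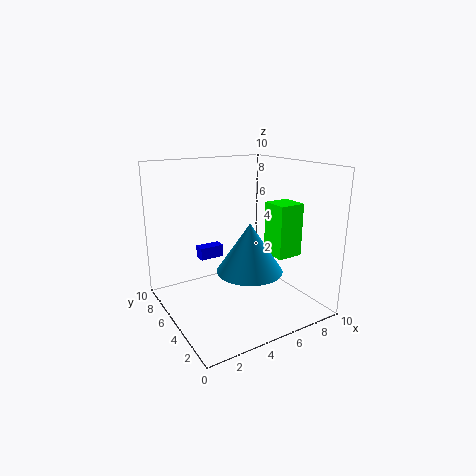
cx_1 = 4, cy_1 = 9, cz_1 = 2, w_1 = 2, h_1 = 1, cx_2 = 4, cy_2 = 2, cz_2 = 4, h_2 = 3, cx_3 = 8, cy_3 = 4, cz_3 = 3, w_3 = 2, h_3 = 4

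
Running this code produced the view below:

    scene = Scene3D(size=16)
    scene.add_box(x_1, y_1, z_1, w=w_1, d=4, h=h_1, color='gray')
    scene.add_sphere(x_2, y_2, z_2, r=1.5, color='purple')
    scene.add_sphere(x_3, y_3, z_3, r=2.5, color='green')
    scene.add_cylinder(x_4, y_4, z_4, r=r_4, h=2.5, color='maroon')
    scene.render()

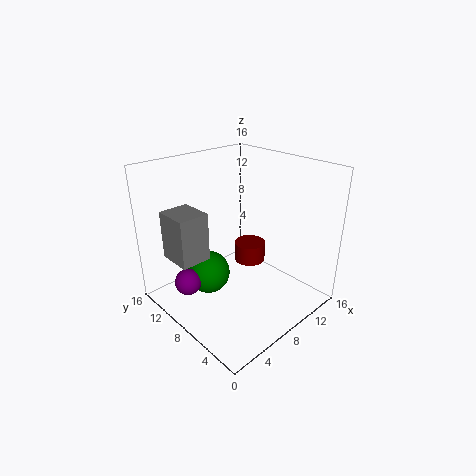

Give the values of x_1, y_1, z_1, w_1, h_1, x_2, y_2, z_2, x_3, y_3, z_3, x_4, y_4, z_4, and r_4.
x_1 = 2; y_1 = 10; z_1 = 5.5; w_1 = 3.5; h_1 = 5.5; x_2 = 3; y_2 = 11; z_2 = 3; x_3 = 6; y_3 = 11; z_3 = 3; x_4 = 13; y_4 = 11; z_4 = 2; r_4 = 2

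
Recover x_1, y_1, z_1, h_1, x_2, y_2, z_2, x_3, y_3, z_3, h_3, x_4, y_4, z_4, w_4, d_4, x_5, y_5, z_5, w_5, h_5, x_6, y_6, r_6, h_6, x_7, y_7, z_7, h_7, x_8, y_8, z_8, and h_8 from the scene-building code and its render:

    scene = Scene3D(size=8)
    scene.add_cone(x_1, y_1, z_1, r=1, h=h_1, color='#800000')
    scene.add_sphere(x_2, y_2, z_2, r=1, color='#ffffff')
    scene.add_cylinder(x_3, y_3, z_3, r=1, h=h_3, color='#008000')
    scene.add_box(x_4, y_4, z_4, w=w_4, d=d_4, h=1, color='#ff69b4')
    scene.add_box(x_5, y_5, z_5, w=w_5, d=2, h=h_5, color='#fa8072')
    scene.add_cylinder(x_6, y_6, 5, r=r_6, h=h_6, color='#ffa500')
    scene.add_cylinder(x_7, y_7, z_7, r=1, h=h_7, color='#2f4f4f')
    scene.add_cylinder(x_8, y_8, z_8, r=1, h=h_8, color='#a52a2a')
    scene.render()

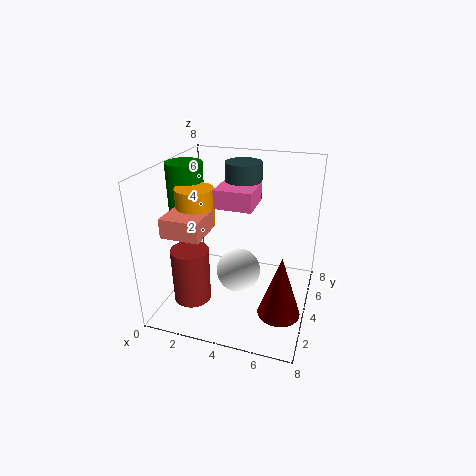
x_1 = 7; y_1 = 1; z_1 = 2; h_1 = 3; x_2 = 5; y_2 = 1; z_2 = 4; x_3 = 1; y_3 = 4; z_3 = 5; h_3 = 3; x_4 = 3; y_4 = 3; z_4 = 6; w_4 = 2; d_4 = 2; x_5 = 1; y_5 = 1; z_5 = 5; w_5 = 2; h_5 = 1; x_6 = 2; y_6 = 3; r_6 = 1; h_6 = 2; x_7 = 4; y_7 = 5; z_7 = 6; h_7 = 2; x_8 = 2; y_8 = 2; z_8 = 1; h_8 = 3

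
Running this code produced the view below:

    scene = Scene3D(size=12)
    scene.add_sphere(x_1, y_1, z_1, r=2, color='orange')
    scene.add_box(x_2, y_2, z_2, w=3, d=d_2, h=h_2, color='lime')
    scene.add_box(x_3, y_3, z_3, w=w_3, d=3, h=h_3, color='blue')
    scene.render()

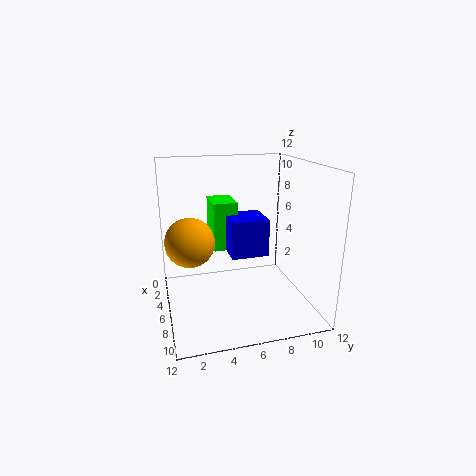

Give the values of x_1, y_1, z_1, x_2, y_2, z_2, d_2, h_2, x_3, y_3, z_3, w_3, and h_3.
x_1 = 6; y_1 = 2; z_1 = 6; x_2 = 3; y_2 = 4; z_2 = 5; d_2 = 2; h_2 = 4; x_3 = 5; y_3 = 5; z_3 = 5; w_3 = 3; h_3 = 3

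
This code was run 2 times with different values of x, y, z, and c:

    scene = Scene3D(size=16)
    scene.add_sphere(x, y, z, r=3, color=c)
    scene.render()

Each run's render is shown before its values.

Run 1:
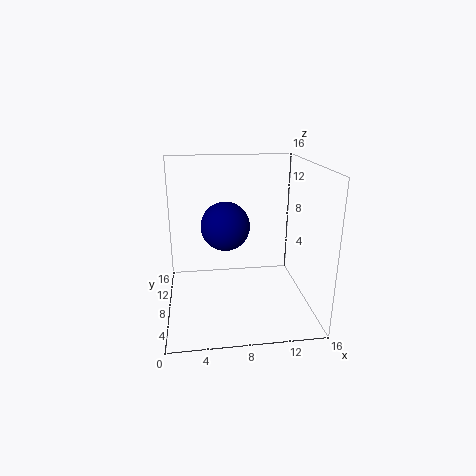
x = 7; y = 12; z = 8; c = 'navy'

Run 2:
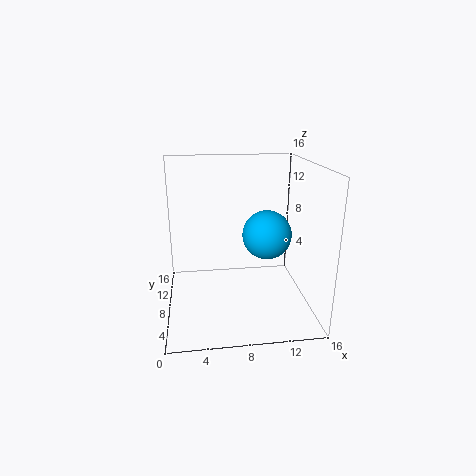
x = 12; y = 11; z = 7; c = 'deepskyblue'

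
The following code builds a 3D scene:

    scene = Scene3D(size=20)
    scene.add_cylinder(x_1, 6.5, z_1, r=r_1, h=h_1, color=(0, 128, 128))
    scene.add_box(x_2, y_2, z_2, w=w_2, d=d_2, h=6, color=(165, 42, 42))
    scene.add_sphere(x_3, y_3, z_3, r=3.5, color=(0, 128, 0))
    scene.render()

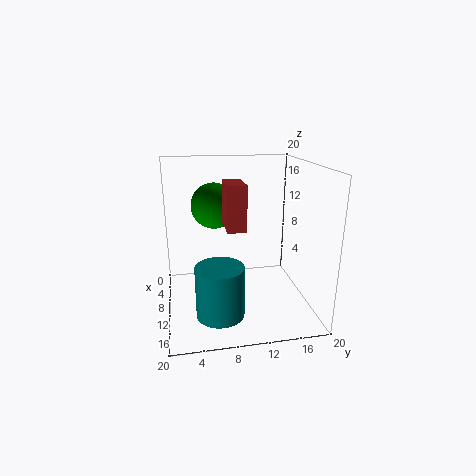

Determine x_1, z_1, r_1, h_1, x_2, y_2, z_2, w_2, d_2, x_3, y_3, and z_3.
x_1 = 16.5; z_1 = 2.5; r_1 = 3; h_1 = 6.5; x_2 = 9; y_2 = 8; z_2 = 12; w_2 = 4.5; d_2 = 2.5; x_3 = 3.5; y_3 = 7.5; z_3 = 13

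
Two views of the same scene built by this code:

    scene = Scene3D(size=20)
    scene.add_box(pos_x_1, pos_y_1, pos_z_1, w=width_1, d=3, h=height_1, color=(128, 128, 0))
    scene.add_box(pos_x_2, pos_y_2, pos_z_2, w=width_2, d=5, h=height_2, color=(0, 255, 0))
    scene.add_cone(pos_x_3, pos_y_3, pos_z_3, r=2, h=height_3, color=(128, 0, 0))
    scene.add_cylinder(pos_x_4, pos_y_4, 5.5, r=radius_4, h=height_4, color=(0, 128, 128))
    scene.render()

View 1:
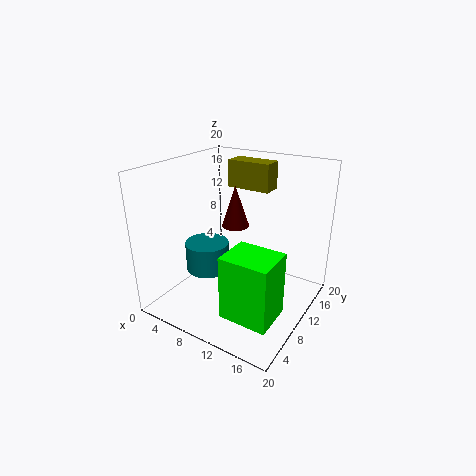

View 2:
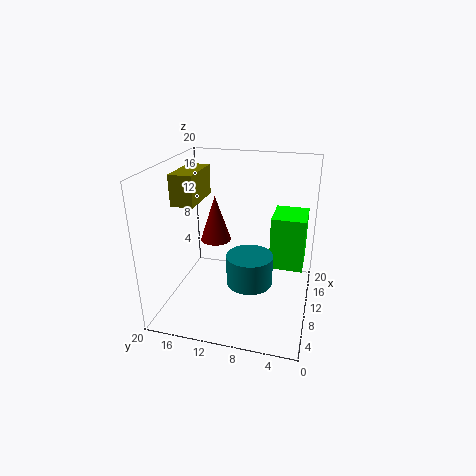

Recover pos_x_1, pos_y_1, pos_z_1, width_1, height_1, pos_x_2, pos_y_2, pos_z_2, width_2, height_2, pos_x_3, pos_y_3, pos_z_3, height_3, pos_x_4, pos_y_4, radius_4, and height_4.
pos_x_1 = 5.5, pos_y_1 = 14.5, pos_z_1 = 15.5, width_1 = 6.5, height_1 = 4, pos_x_2 = 13, pos_y_2 = 1, pos_z_2 = 4, width_2 = 6, height_2 = 8, pos_x_3 = 8, pos_y_3 = 12.5, pos_z_3 = 10.5, height_3 = 6, pos_x_4 = 6.5, pos_y_4 = 7.5, radius_4 = 3, height_4 = 4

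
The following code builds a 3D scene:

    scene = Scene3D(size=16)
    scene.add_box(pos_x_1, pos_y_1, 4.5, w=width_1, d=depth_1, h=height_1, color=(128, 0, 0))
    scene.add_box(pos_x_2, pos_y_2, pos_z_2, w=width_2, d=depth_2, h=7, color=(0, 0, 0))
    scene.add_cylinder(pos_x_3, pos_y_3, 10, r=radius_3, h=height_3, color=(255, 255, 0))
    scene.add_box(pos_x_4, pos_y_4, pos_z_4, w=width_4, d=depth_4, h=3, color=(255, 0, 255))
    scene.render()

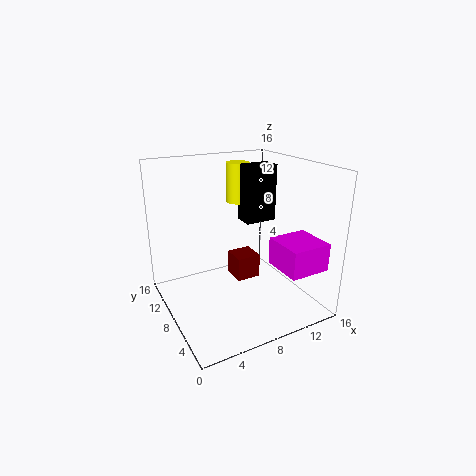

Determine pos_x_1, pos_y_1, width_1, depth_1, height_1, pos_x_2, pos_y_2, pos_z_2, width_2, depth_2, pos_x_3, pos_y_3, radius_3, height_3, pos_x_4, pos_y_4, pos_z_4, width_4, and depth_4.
pos_x_1 = 6.5
pos_y_1 = 5
width_1 = 2.5
depth_1 = 2.5
height_1 = 2.5
pos_x_2 = 11
pos_y_2 = 11
pos_z_2 = 8
width_2 = 4
depth_2 = 2.5
pos_x_3 = 11.5
pos_y_3 = 14.5
radius_3 = 1.5
height_3 = 5
pos_x_4 = 10.5
pos_y_4 = 1
pos_z_4 = 5.5
width_4 = 4.5
depth_4 = 4.5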